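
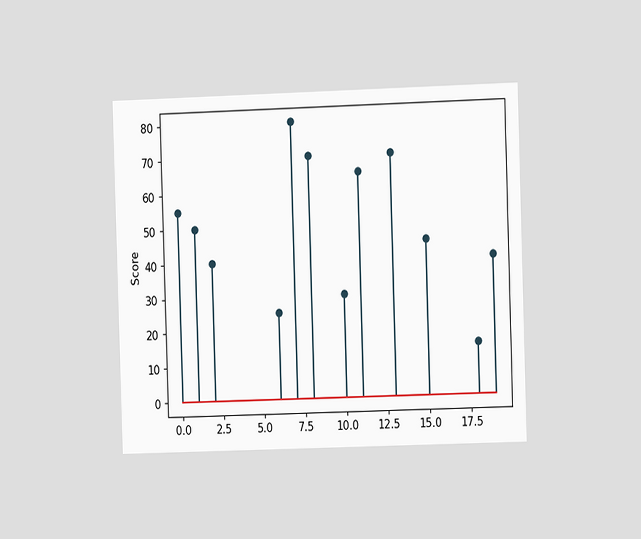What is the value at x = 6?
25

The chart is viewed at a slight angle. The stem at x=6 reaches 25.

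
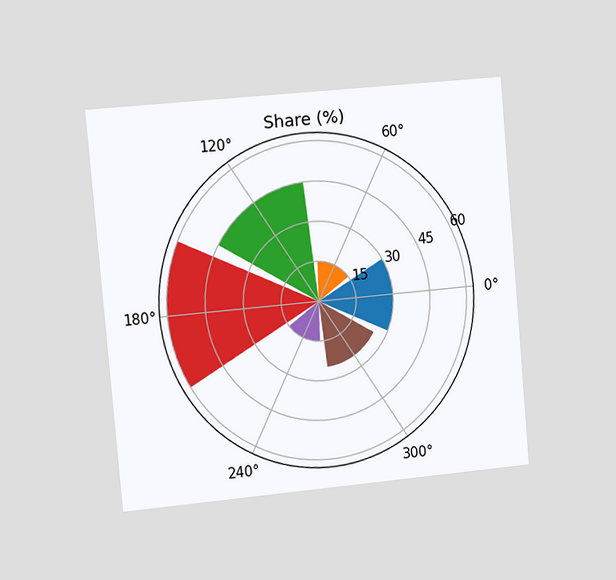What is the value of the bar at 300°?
The chart is tilted about 5° counter-clockwise and viewed at a slight angle. The bar at 300° reaches 25% on the radial axis.

25%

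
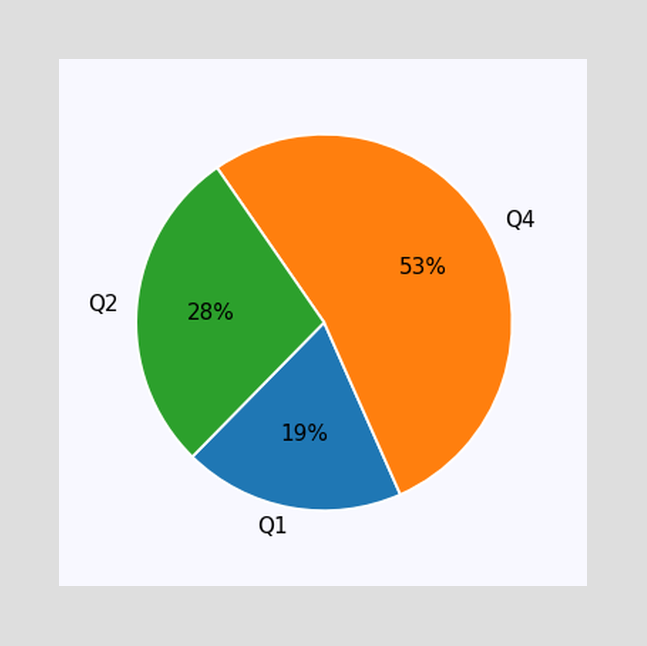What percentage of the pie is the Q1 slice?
The Q1 slice takes up 19% of the pie.

19%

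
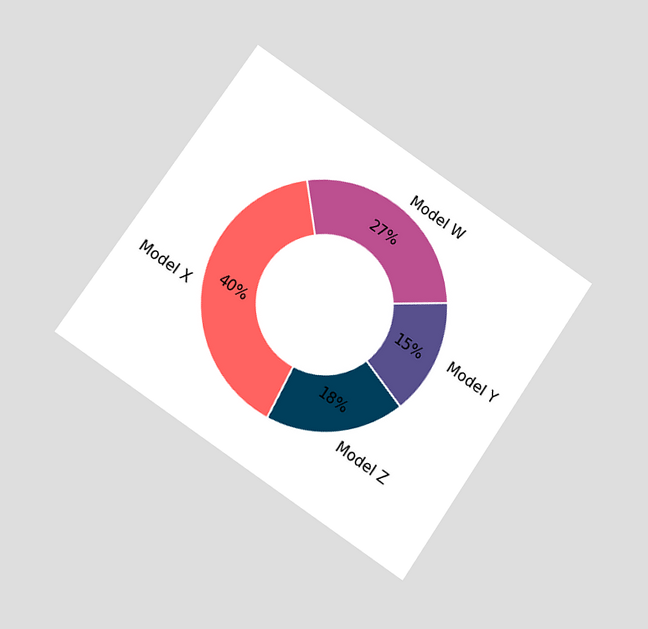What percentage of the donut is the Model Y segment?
15%

The chart is tilted about 34° clockwise and viewed slightly from below. The Model Y segment takes up 15% of the ring.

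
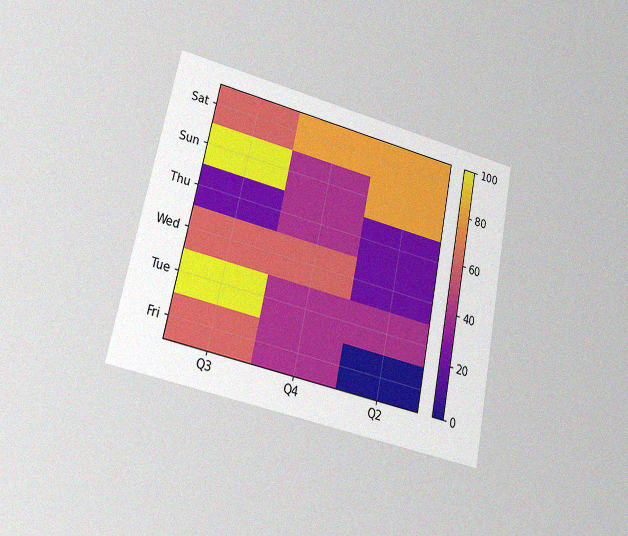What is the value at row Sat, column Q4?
The chart is tilted about 12° clockwise and viewed at a slight angle, with some photo noise. Matching cell (Sat, Q4) against the colorbar gives 80.

80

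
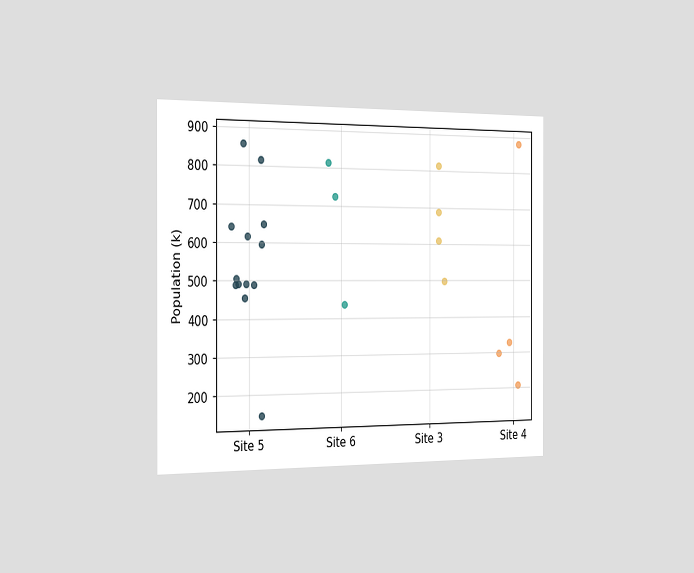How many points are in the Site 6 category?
3

The chart is viewed slightly from the left. Counting the markers in the Site 6 column gives 3.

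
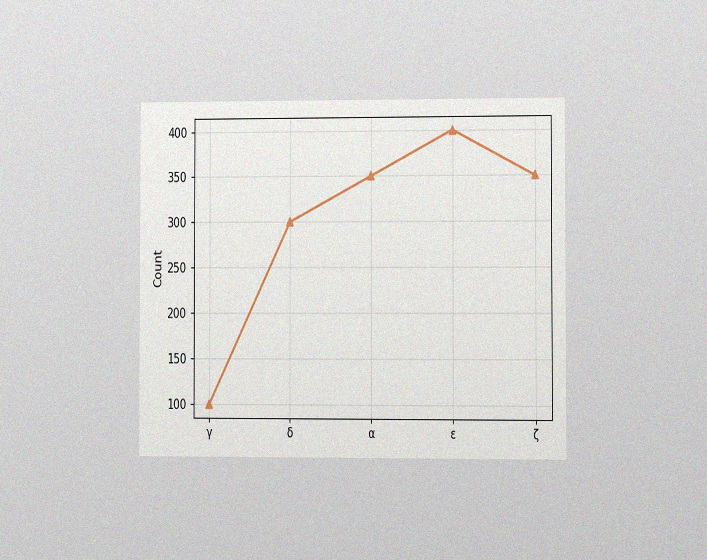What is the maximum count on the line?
400

The chart is viewed at a slight angle, with some photo noise. The highest point is at ε, and reading across to the y-axis gives 400.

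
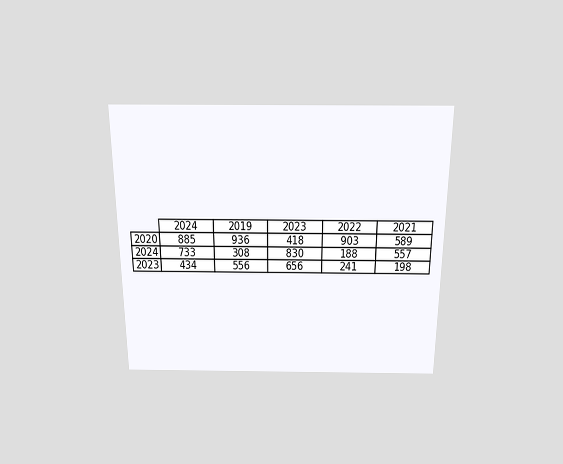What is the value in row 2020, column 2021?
The chart is viewed slightly from above. The (2020, 2021) cell reads 589.

589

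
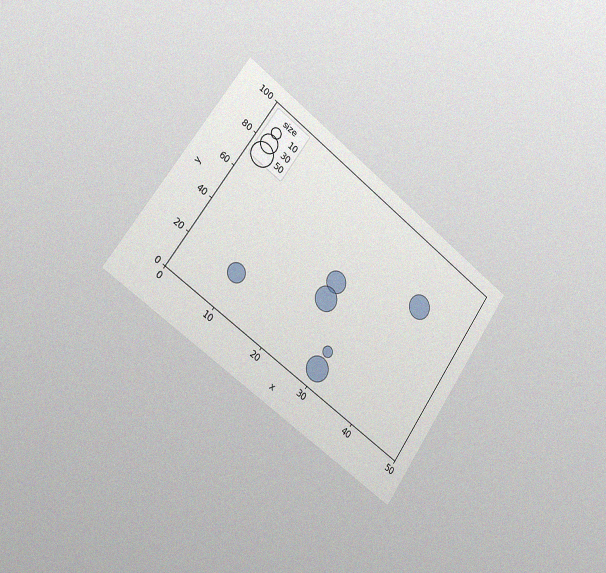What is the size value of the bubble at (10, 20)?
30

The chart is tilted about 35° clockwise and viewed slightly from the left, with some photo noise. Matching the bubble at (10, 20) against the size legend gives 30.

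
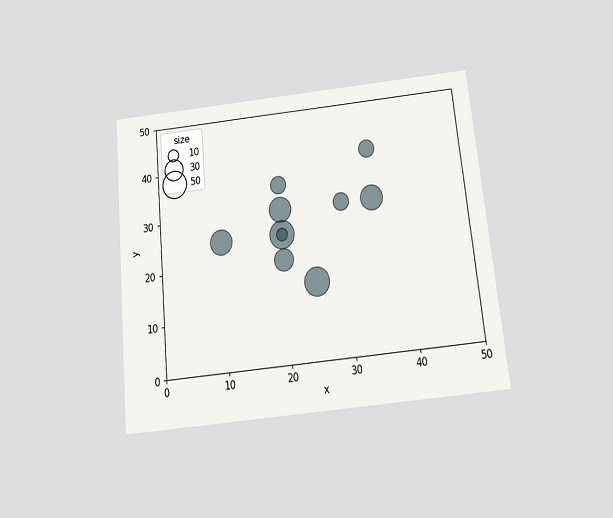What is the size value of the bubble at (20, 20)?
The chart is tilted about 6° counter-clockwise and viewed slightly from below. Matching the bubble at (20, 20) against the size legend gives 30.

30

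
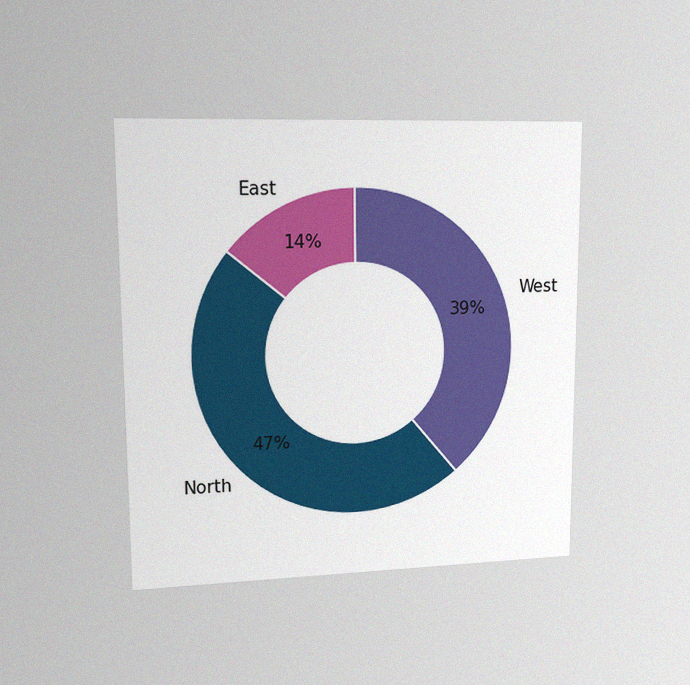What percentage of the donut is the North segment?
47%

The chart is viewed at a slight angle, with some photo noise. The North segment takes up 47% of the ring.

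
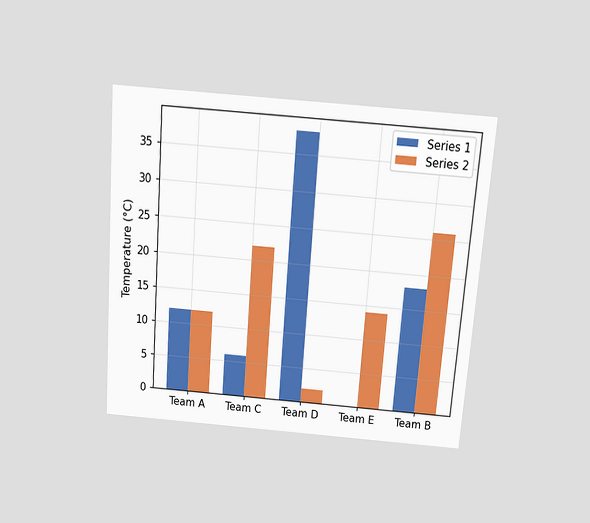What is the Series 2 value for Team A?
12°C

The chart is tilted about 4° clockwise and viewed slightly from above. The Series 2 bar at Team A reaches 12°C on the y-axis.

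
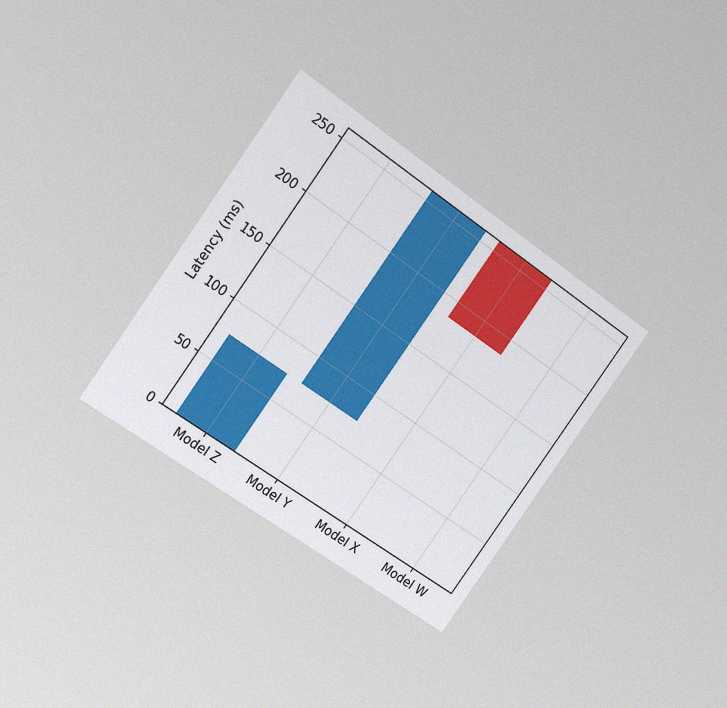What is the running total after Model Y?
259ms

The chart is tilted about 36° clockwise and viewed at a slight angle, with some photo noise. After Model Y the running total reaches 259ms.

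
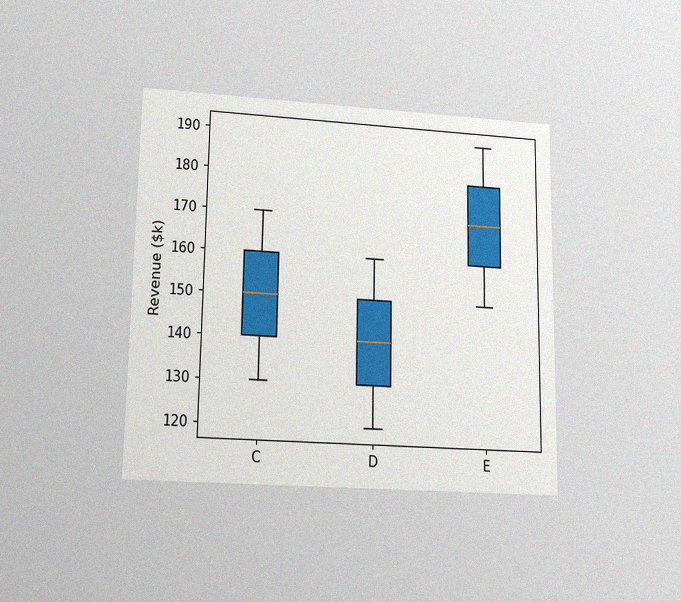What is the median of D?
$140k

The chart is viewed slightly from below, with some photo noise. The median line in the D box sits at $140k.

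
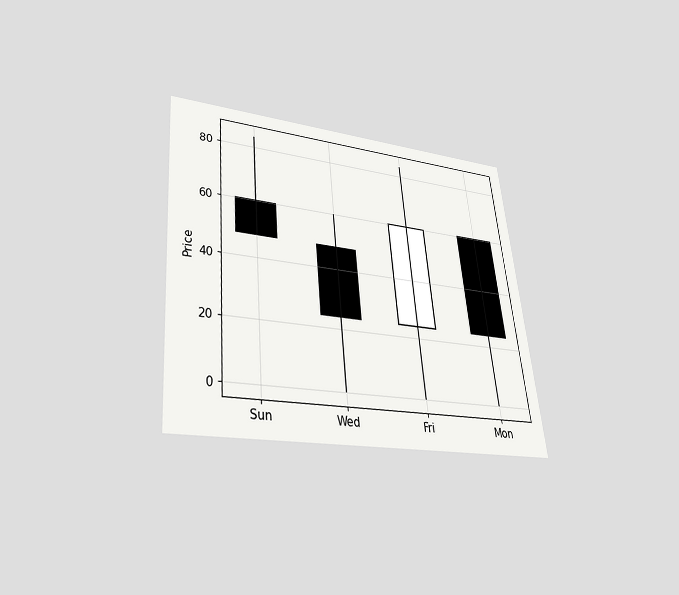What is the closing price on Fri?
60

The chart is tilted about 5° counter-clockwise and viewed slightly from below. The Fri candle closes at 60.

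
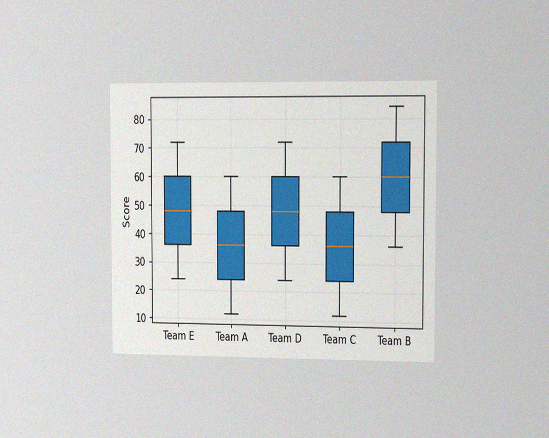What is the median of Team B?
The chart is viewed slightly from the right, with some photo noise. The median line in the Team B box sits at 60.

60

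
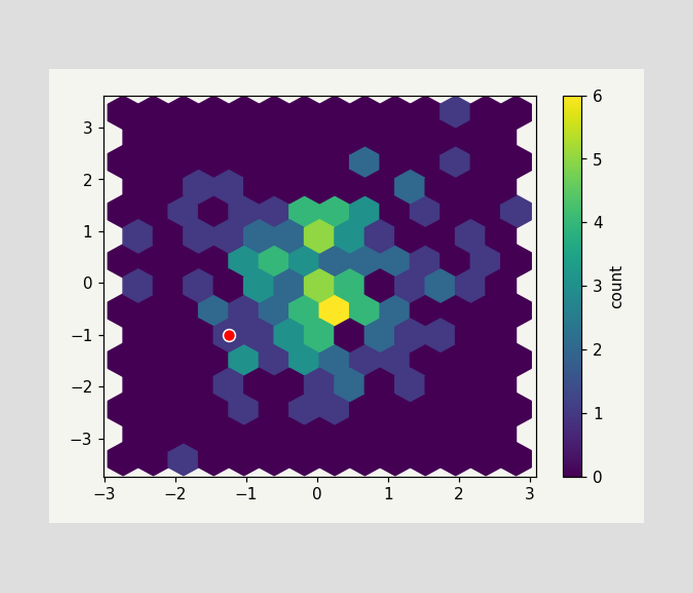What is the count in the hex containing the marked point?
The marked hex reads 1 on the colorbar.

1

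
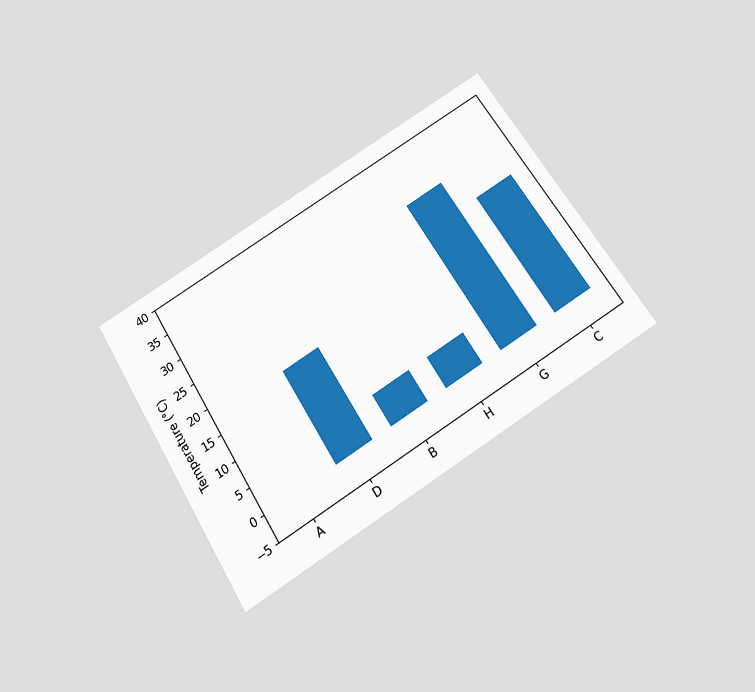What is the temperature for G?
30°C

The chart is tilted about 32° counter-clockwise and viewed slightly from below. Reading along the chart's y-axis, the G bar reaches 30°C.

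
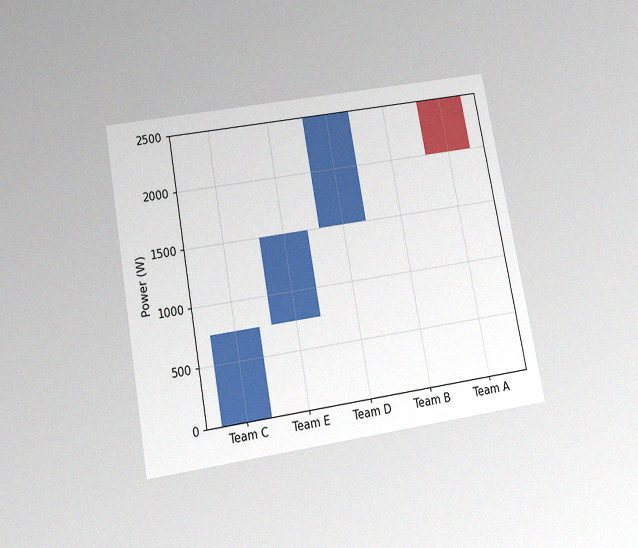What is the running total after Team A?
2000W

The chart is tilted about 10° counter-clockwise and viewed slightly from below, with some photo noise. After Team A the running total reaches 2000W.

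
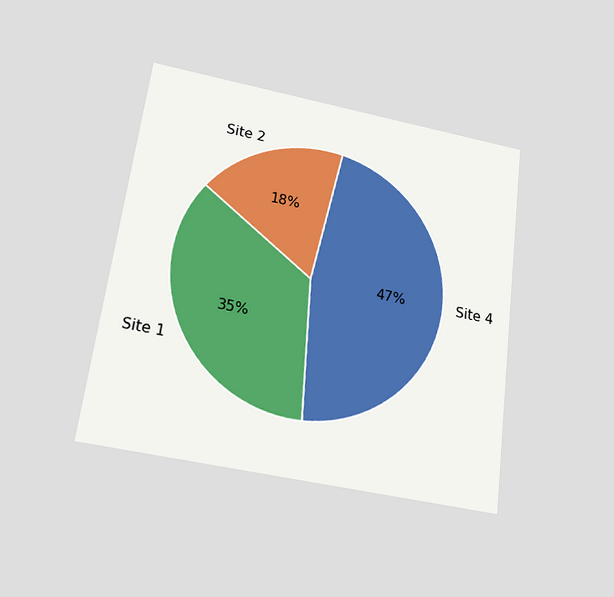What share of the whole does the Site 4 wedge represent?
47%

The chart is tilted about 7° clockwise and viewed slightly from below. The Site 4 slice takes up 47% of the pie.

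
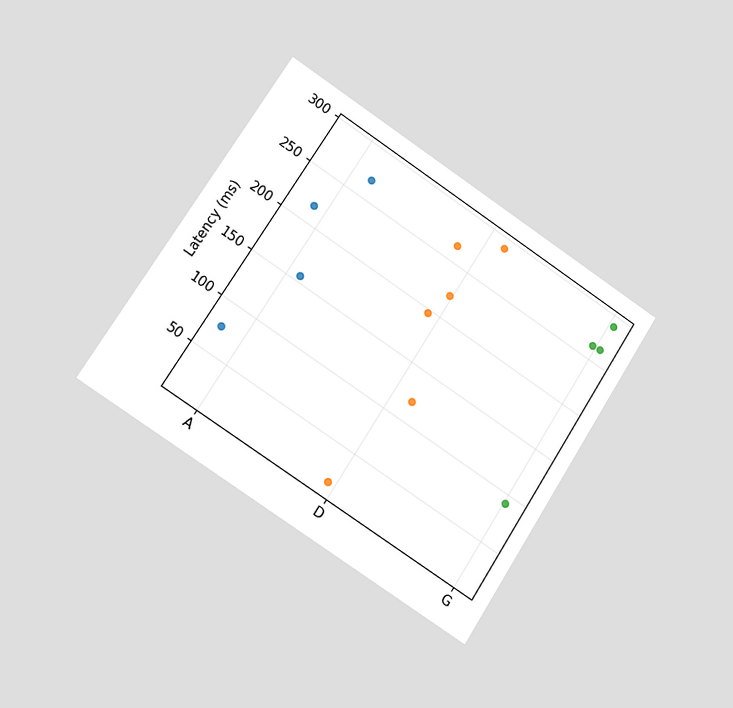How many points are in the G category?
4

The chart is tilted about 33° clockwise and viewed slightly from the left. Counting the markers in the G column gives 4.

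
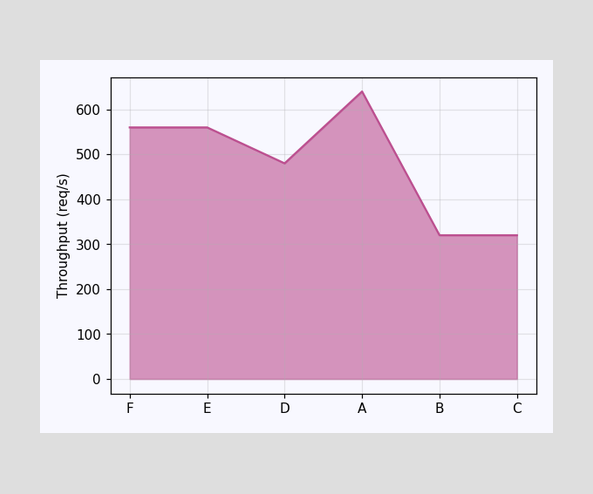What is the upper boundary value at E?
At E the upper boundary is at 560req/s.

560req/s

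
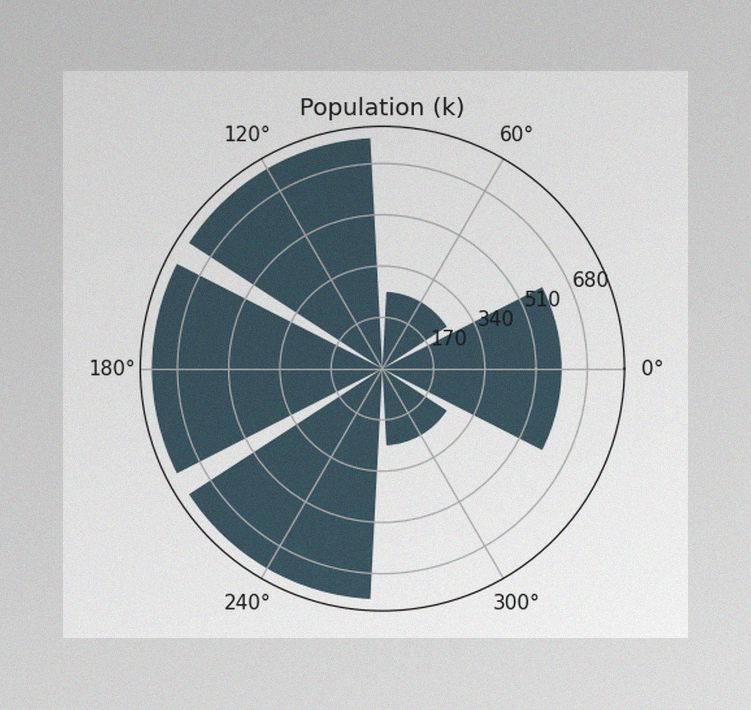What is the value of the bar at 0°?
595k

The image has some photo noise and uneven lighting. The bar at 0° reaches 595k on the radial axis.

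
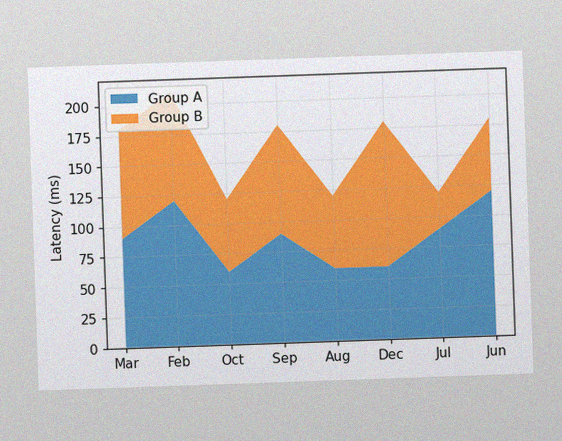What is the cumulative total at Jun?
180ms

The image has some photo noise and uneven lighting. The stacked total at Jun reaches 180ms.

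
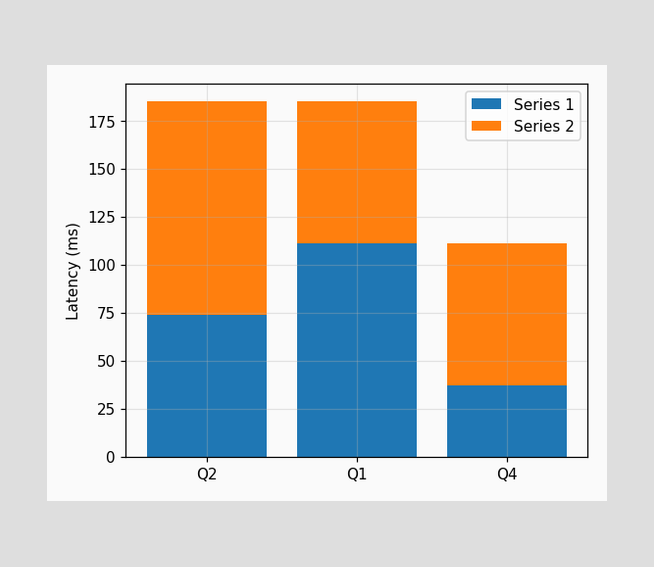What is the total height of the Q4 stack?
111ms

The Q4 stack's top reaches 111ms on the y-axis.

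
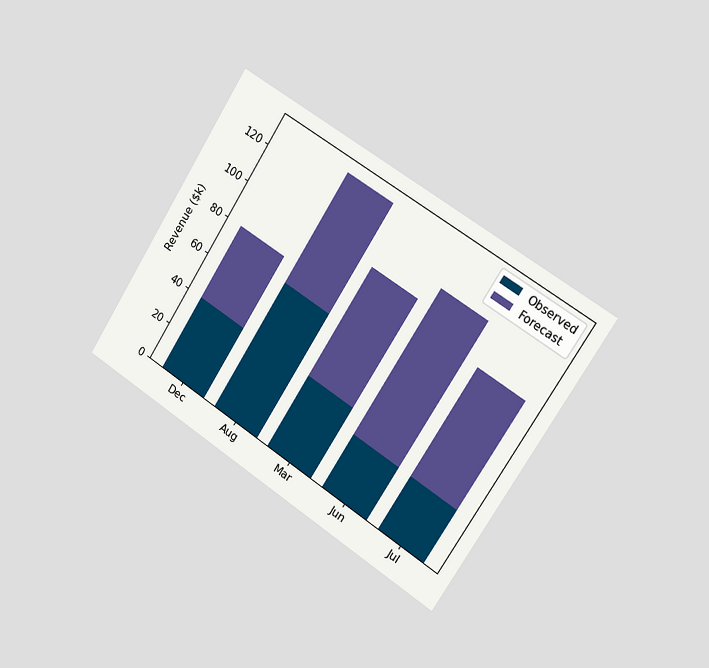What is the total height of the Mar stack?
The chart is tilted about 33° clockwise and viewed slightly from the right. The Mar stack's top reaches $100k on the y-axis.

$100k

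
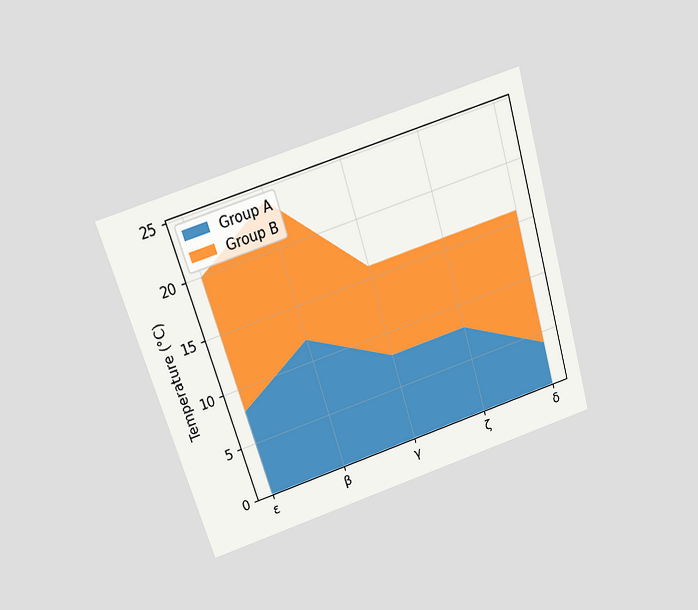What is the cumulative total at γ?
16°C

The chart is tilted about 17° counter-clockwise and viewed slightly from above. The stacked total at γ reaches 16°C.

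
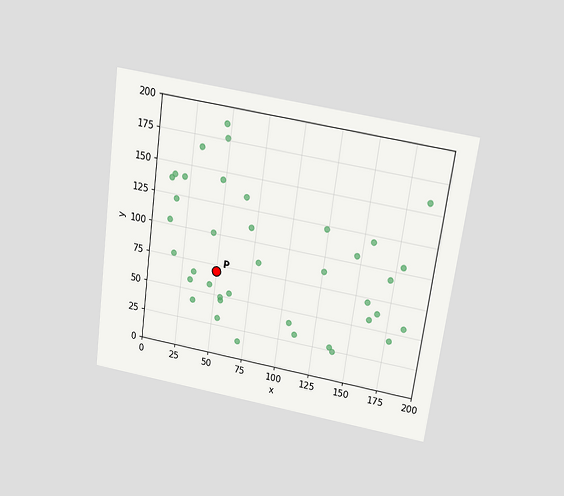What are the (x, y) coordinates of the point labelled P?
(50, 70)

The chart is tilted about 8° clockwise and viewed slightly from above. Following the gridlines from P to each axis, P sits at (50, 70).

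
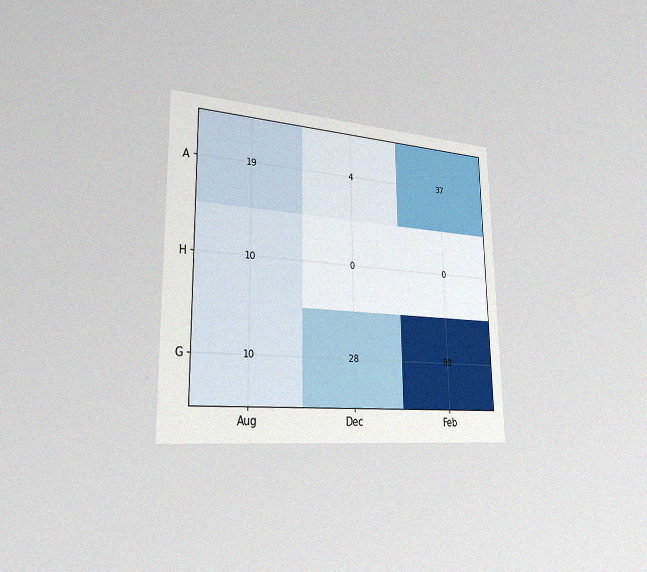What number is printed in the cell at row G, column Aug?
The chart is viewed slightly from the left, with some photo noise. The (G, Aug) cell reads 10.

10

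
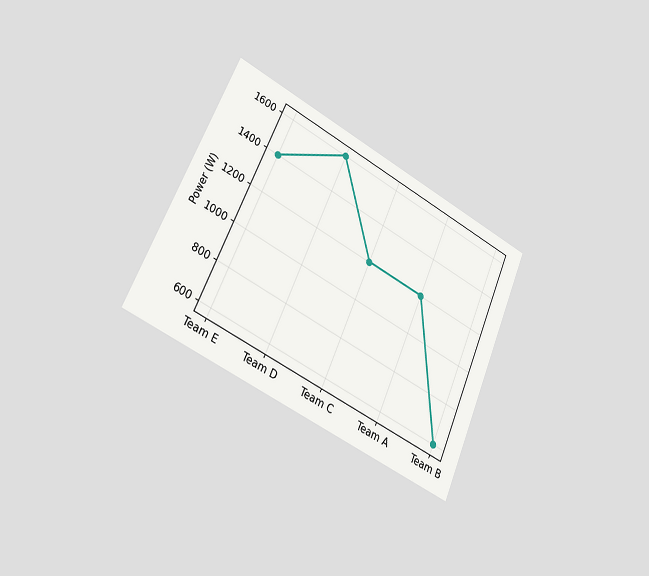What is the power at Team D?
1600W

The chart is tilted about 24° clockwise and viewed slightly from the left. At Team D, the line is at 1600W.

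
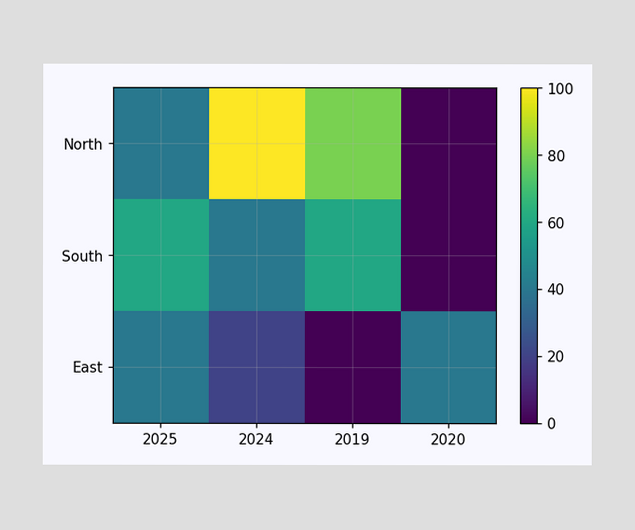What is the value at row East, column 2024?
20

Matching cell (East, 2024) against the colorbar gives 20.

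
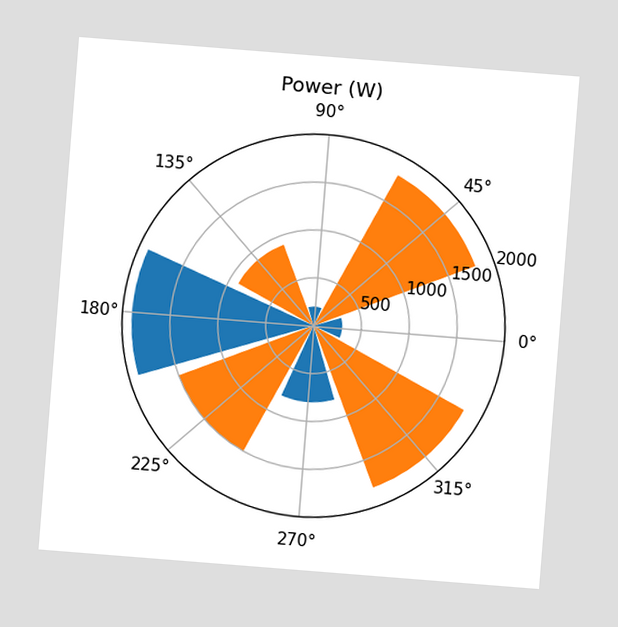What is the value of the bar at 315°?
The chart is tilted about 5° clockwise. The bar at 315° reaches 1800W on the radial axis.

1800W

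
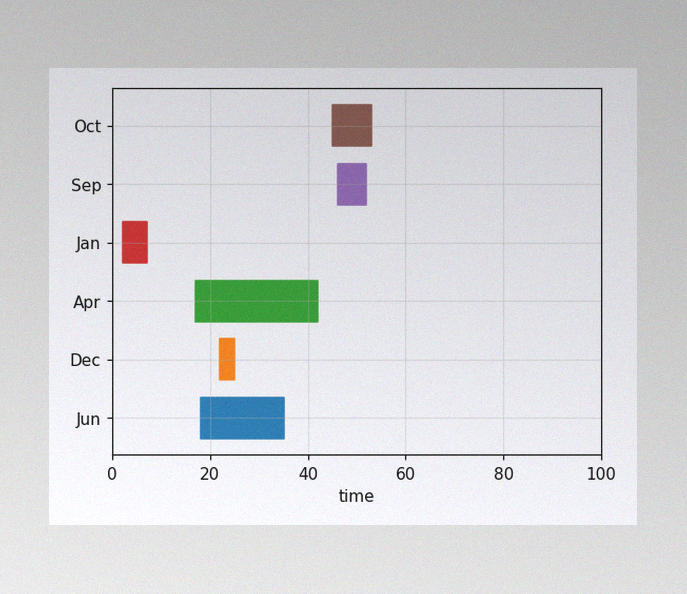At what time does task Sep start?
The image has some photo noise and uneven lighting. The Sep bar begins at t=46.

46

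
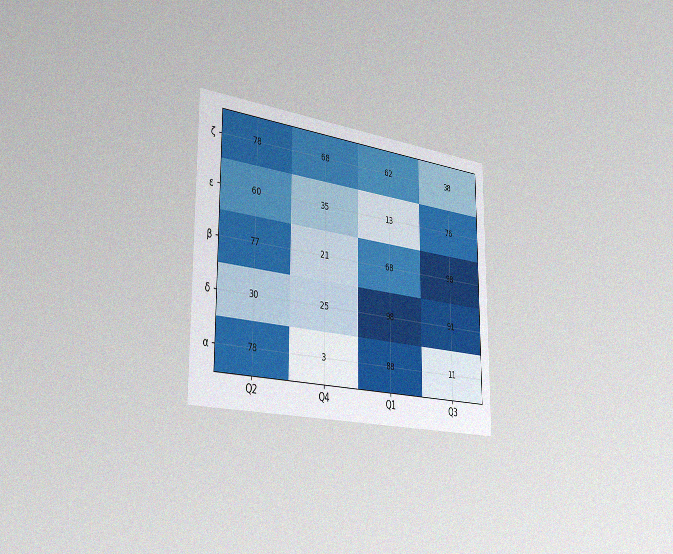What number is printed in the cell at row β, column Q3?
98

The chart is viewed slightly from the left, with some photo noise. The (β, Q3) cell reads 98.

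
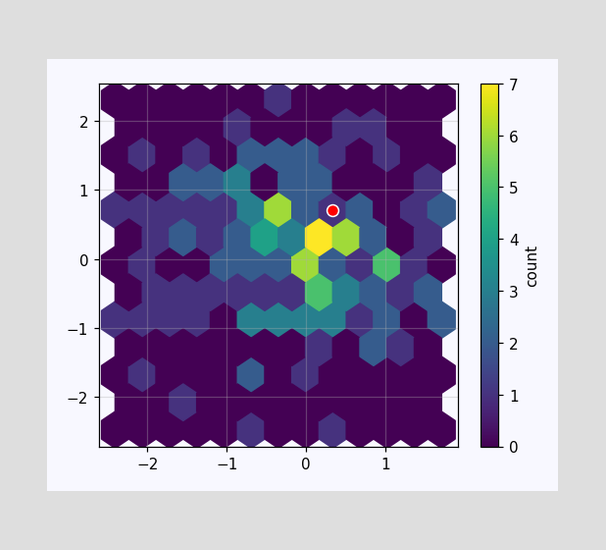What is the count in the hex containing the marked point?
The marked hex reads 1 on the colorbar.

1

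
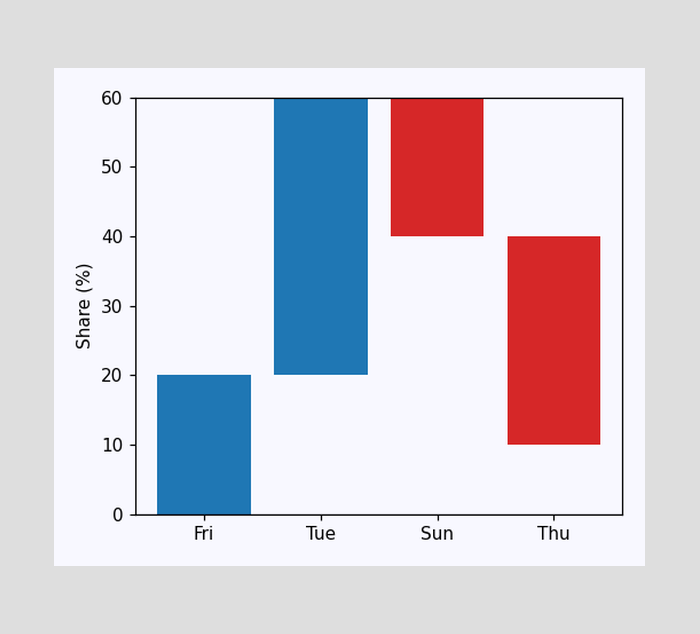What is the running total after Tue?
60%

After Tue the running total reaches 60%.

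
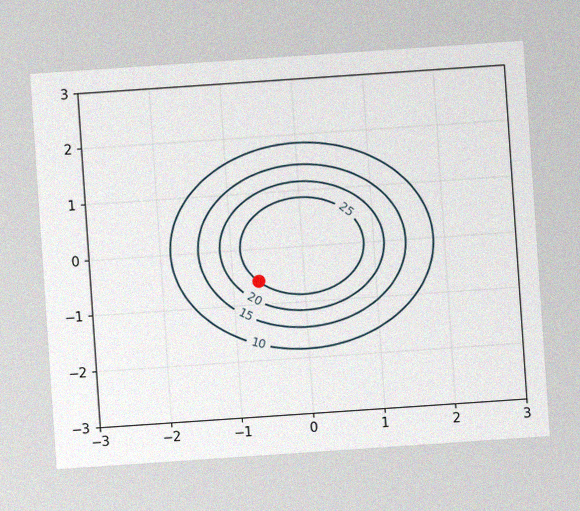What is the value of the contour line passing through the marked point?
The chart is tilted about 4° counter-clockwise, with some photo noise. The marked point sits on the contour labelled 25.

25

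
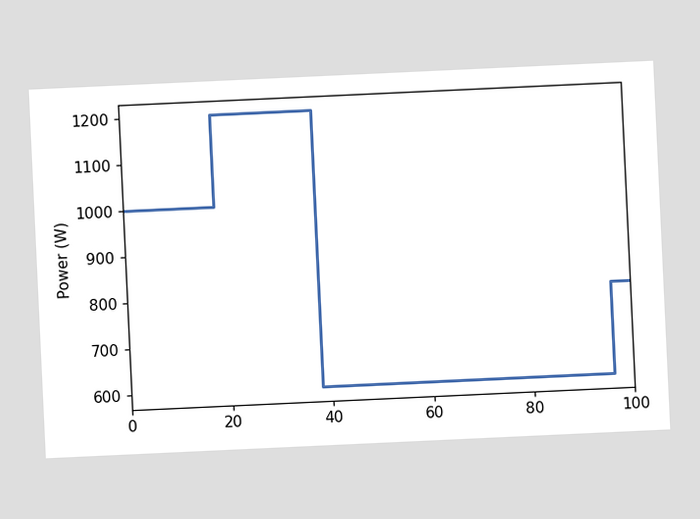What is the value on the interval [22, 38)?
1200W

The chart is tilted about 3° counter-clockwise. On [22, 38) the step sits at 1200W.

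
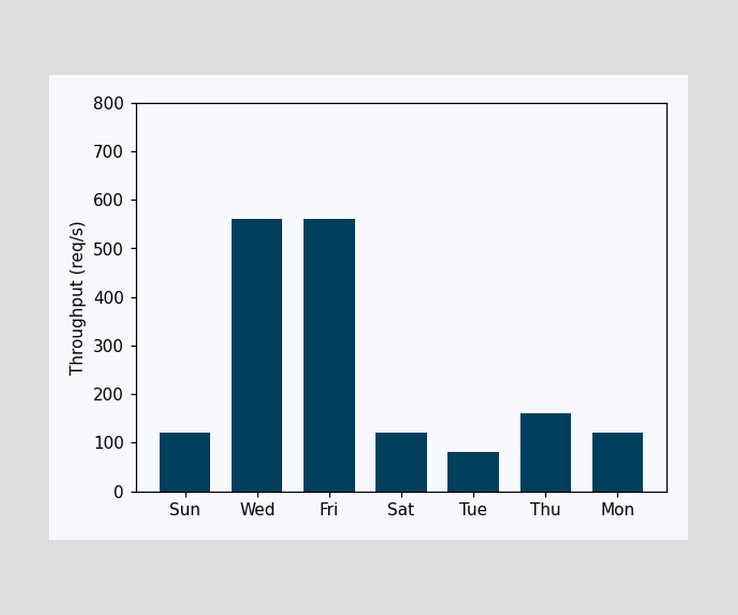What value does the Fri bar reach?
560req/s

Reading along the chart's y-axis, the Fri bar reaches 560req/s.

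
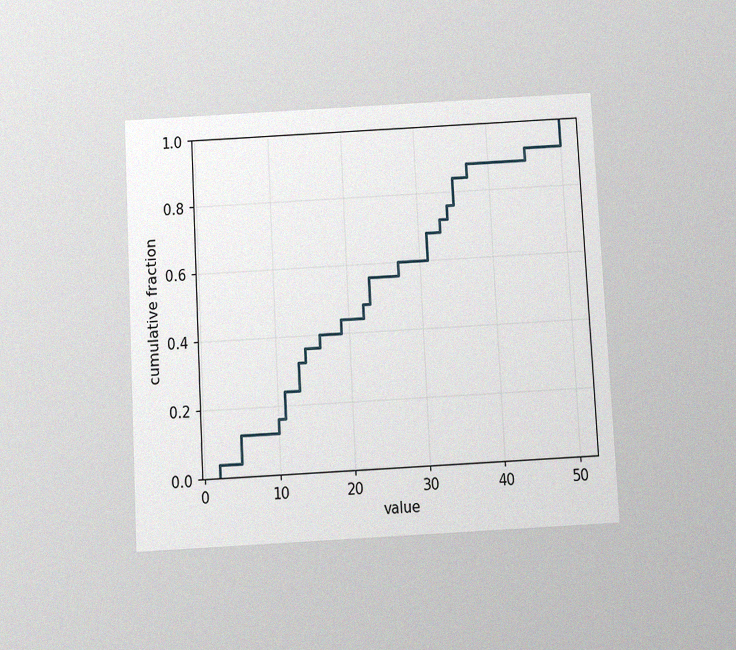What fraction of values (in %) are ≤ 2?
The chart is tilted about 3° counter-clockwise and viewed slightly from below, with some photo noise. At x=2 the ECDF step is at 4%.

4%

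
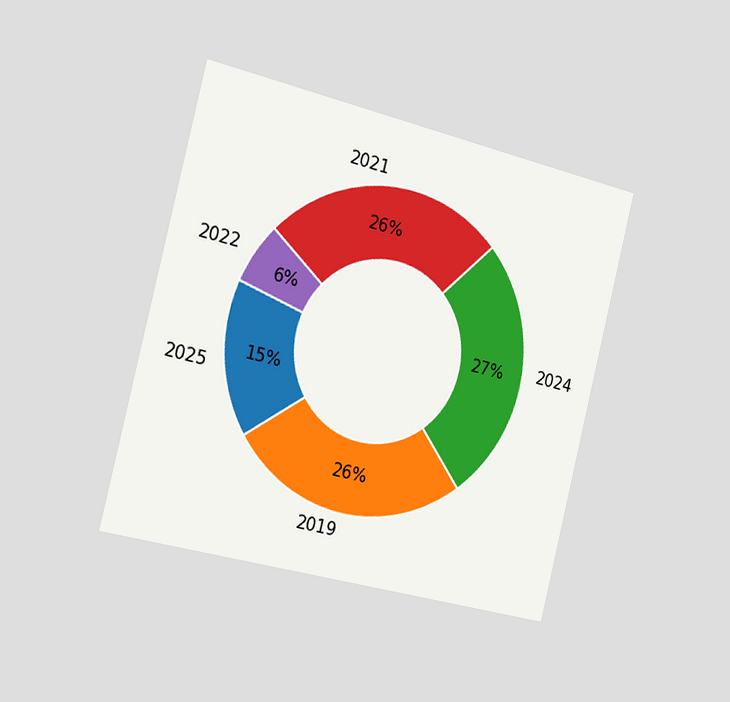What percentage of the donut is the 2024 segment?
27%

The chart is tilted about 14° clockwise and viewed slightly from the left. The 2024 segment takes up 27% of the ring.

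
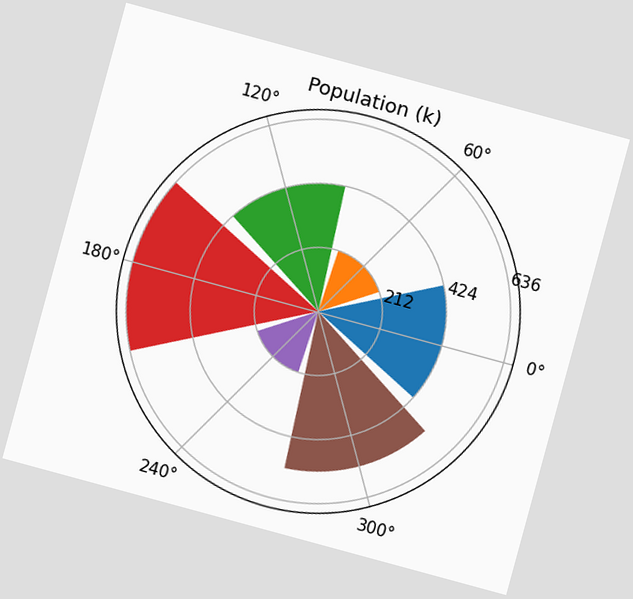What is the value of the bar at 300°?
The chart is tilted about 15° clockwise. The bar at 300° reaches 530k on the radial axis.

530k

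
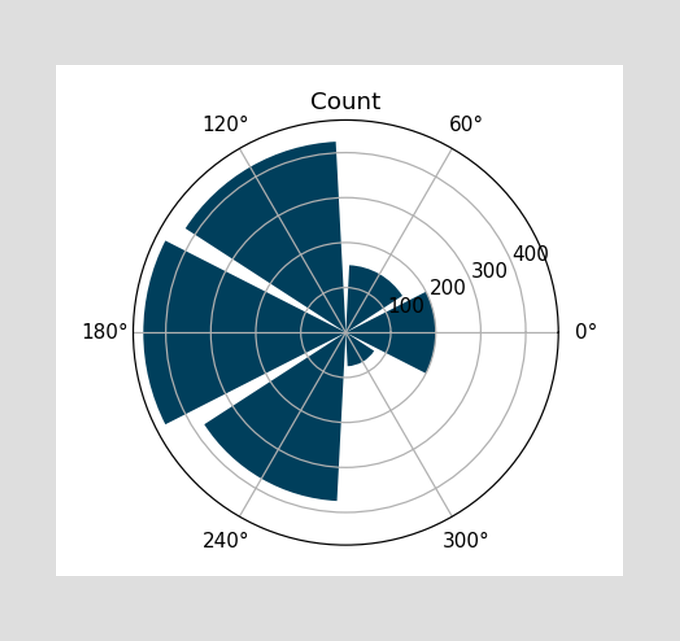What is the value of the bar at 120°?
425

The bar at 120° reaches 425 on the radial axis.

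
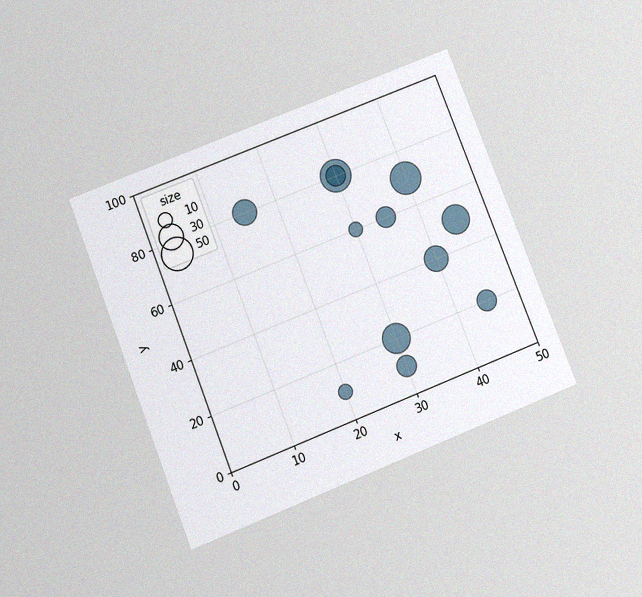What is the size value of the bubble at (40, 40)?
30

The chart is tilted about 22° counter-clockwise and viewed slightly from below, with some photo noise. Matching the bubble at (40, 40) against the size legend gives 30.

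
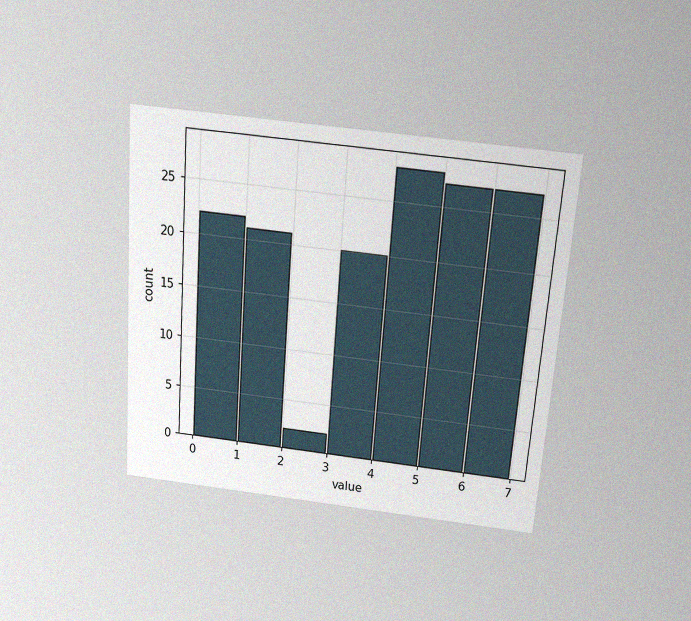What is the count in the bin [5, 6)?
27

The chart is tilted about 4° clockwise and viewed slightly from above, with some photo noise. The [5, 6) bin has height 27.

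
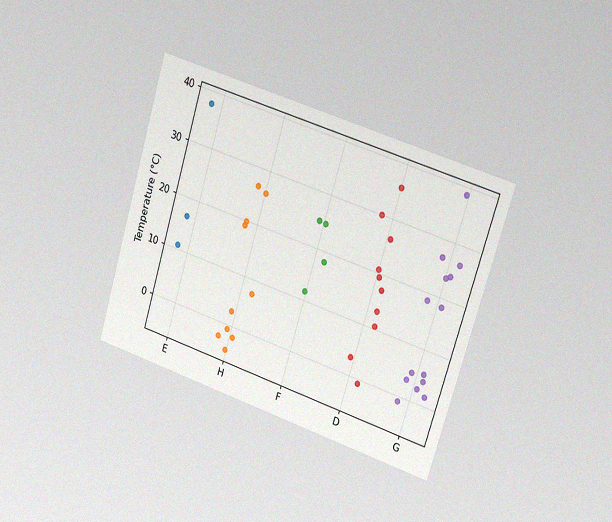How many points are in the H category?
The chart is tilted about 17° clockwise and viewed slightly from the right, with some photo noise. Counting the markers in the H column gives 10.

10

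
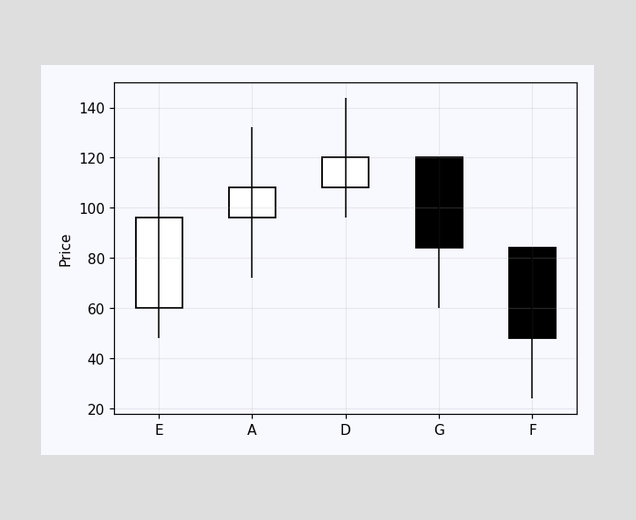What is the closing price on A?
108

The A candle closes at 108.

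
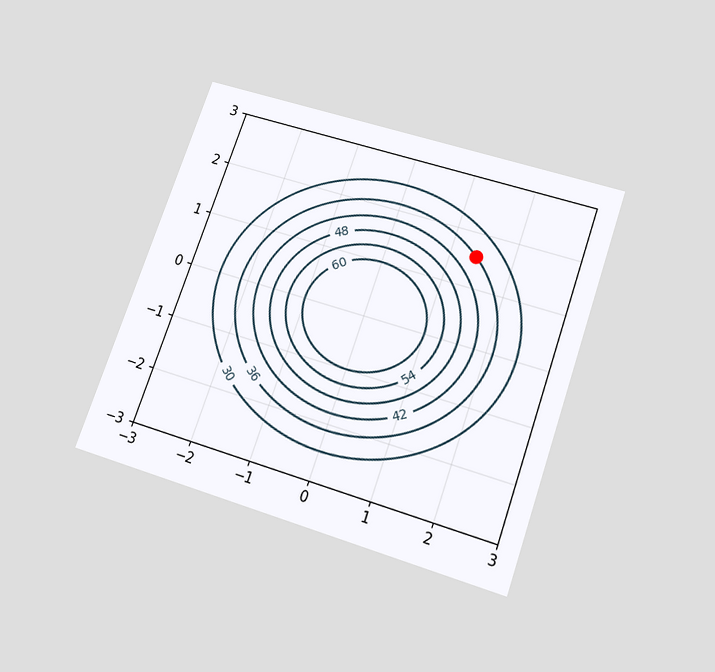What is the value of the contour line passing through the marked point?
36

The chart is tilted about 19° clockwise and viewed slightly from below. The marked point sits on the contour labelled 36.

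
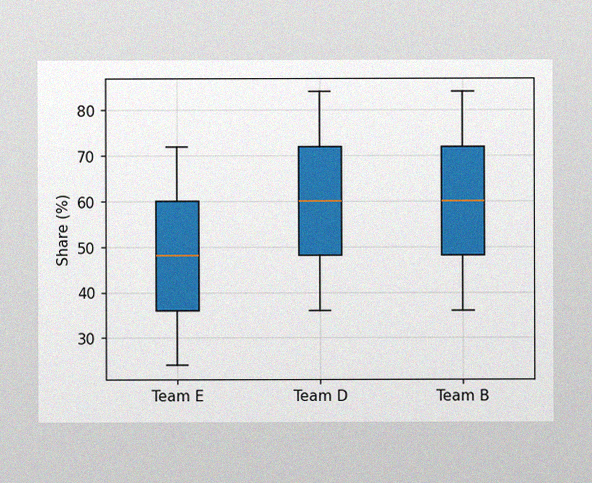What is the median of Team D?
The image has some photo noise and uneven lighting. The median line in the Team D box sits at 60%.

60%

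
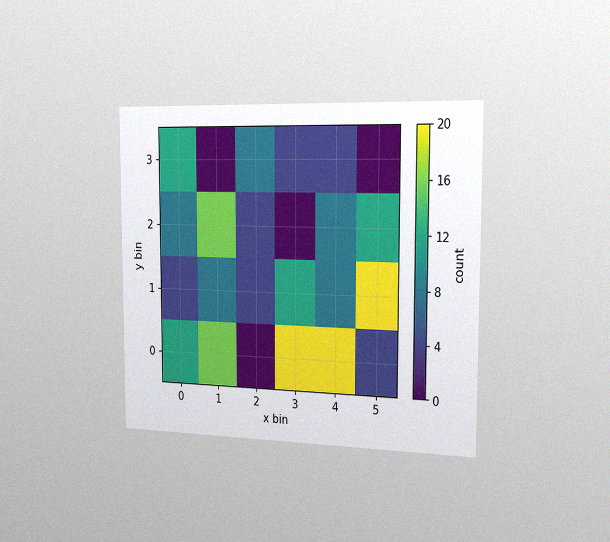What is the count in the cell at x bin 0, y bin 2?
The chart is viewed slightly from the right, with some photo noise. Matching the cell (0, 2) against the colorbar gives 8.

8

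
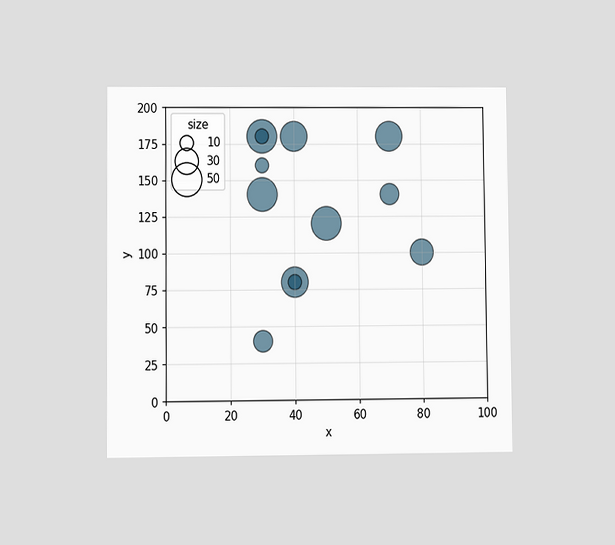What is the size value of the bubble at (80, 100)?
The chart is viewed at a slight angle. Matching the bubble at (80, 100) against the size legend gives 30.

30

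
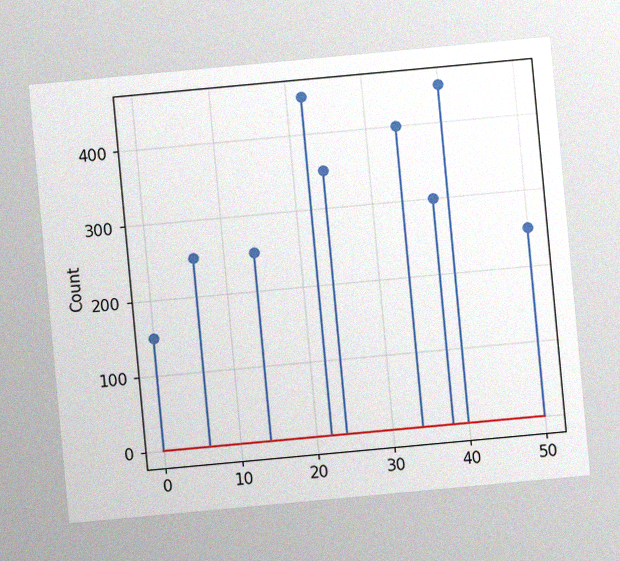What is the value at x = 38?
The chart is tilted about 5° counter-clockwise, with some photo noise. The stem at x=38 reaches 300.

300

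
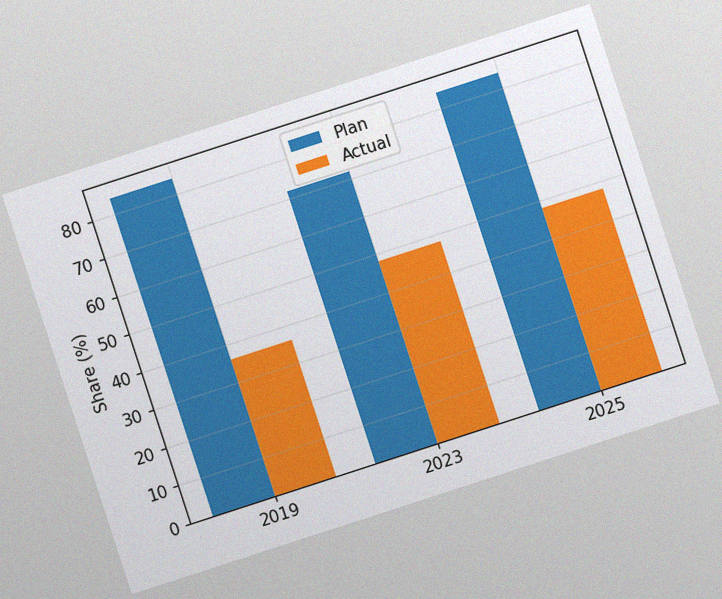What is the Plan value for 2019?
84%

The chart is tilted about 18° counter-clockwise, with some photo noise. The Plan bar at 2019 reaches 84% on the y-axis.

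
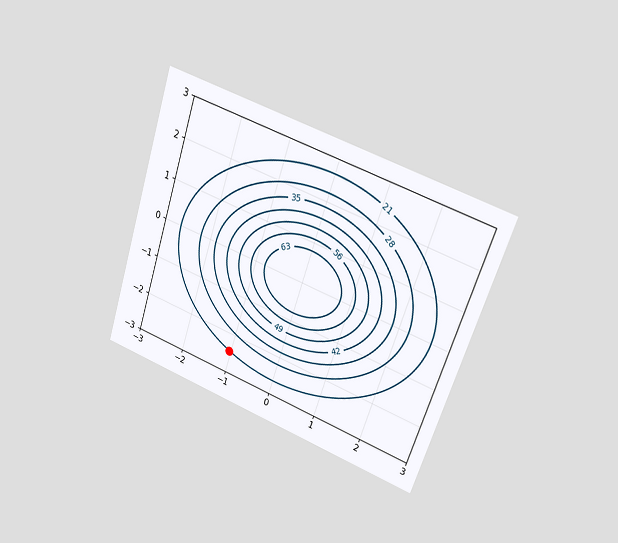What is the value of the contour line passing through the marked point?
21

The chart is tilted about 19° clockwise and viewed at a slight angle. The marked point sits on the contour labelled 21.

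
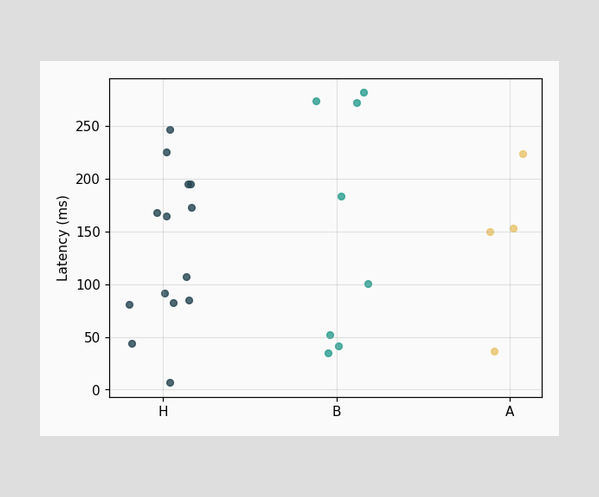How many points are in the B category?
8

Counting the markers in the B column gives 8.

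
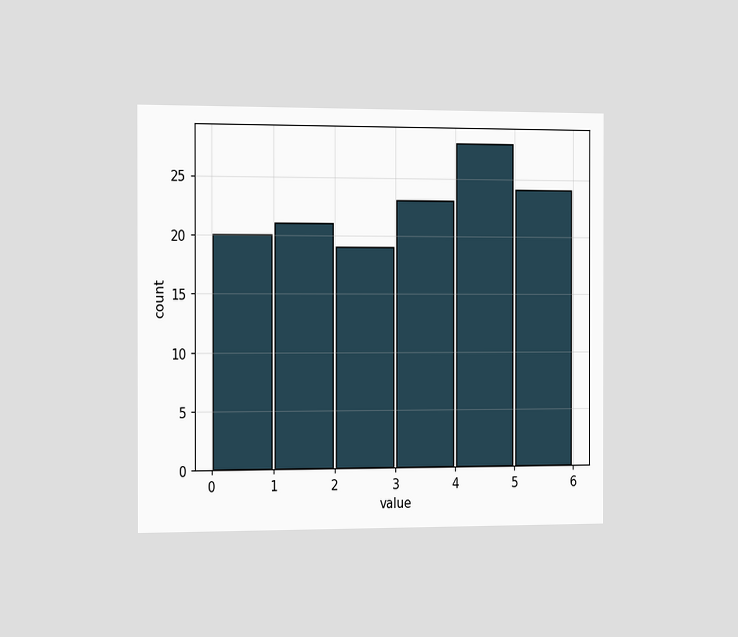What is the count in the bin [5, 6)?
24

The chart is viewed slightly from the left. The [5, 6) bin has height 24.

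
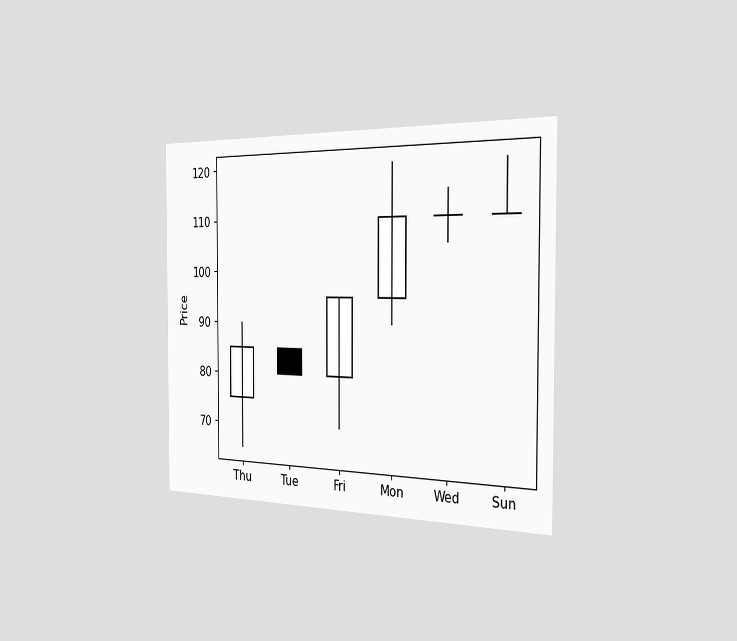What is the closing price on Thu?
85

The chart is viewed slightly from the right. The Thu candle closes at 85.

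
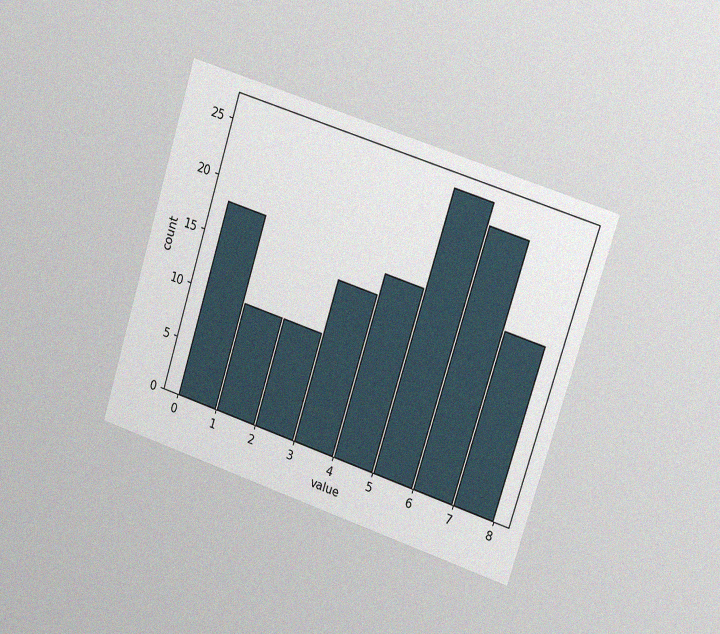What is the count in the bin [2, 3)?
The chart is tilted about 17° clockwise and viewed slightly from the right, with some photo noise. The [2, 3) bin has height 10.

10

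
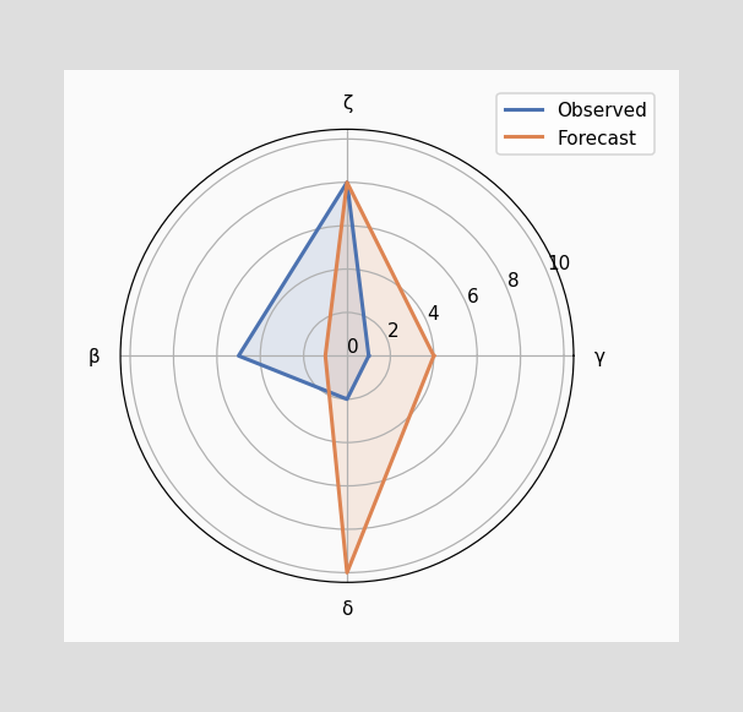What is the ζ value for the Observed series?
8

On the ζ axis, Observed reaches 8.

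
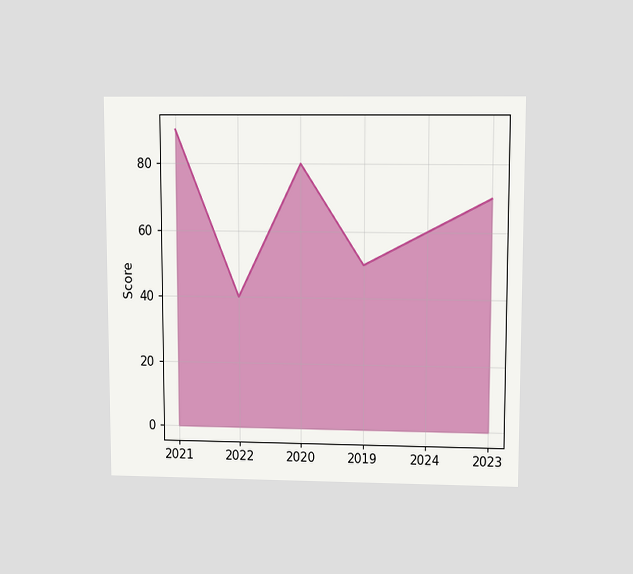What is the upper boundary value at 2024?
60

The chart is viewed at a slight angle. At 2024 the upper boundary is at 60.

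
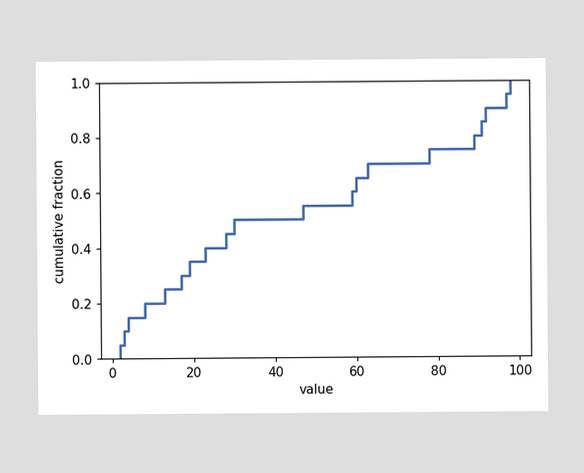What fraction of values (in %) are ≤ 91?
At x=91 the ECDF step is at 85%.

85%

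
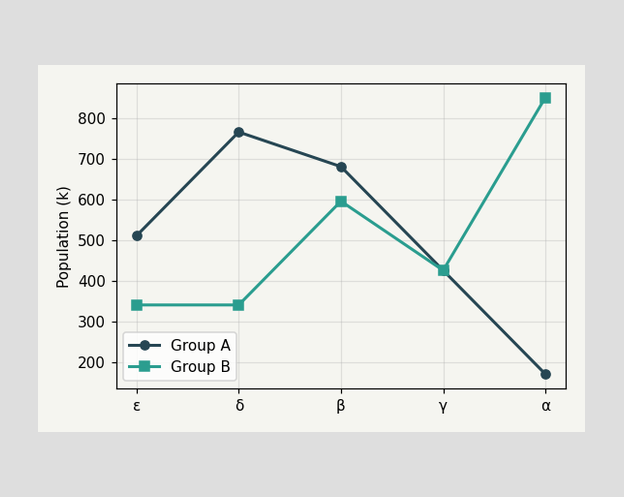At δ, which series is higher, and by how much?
Group A, by 425k

At δ, Group A sits above the other line by 425k.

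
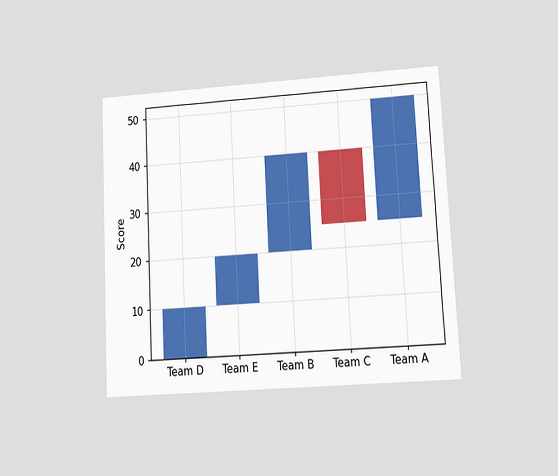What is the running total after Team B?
40

The chart is tilted about 3° counter-clockwise and viewed at a slight angle. After Team B the running total reaches 40.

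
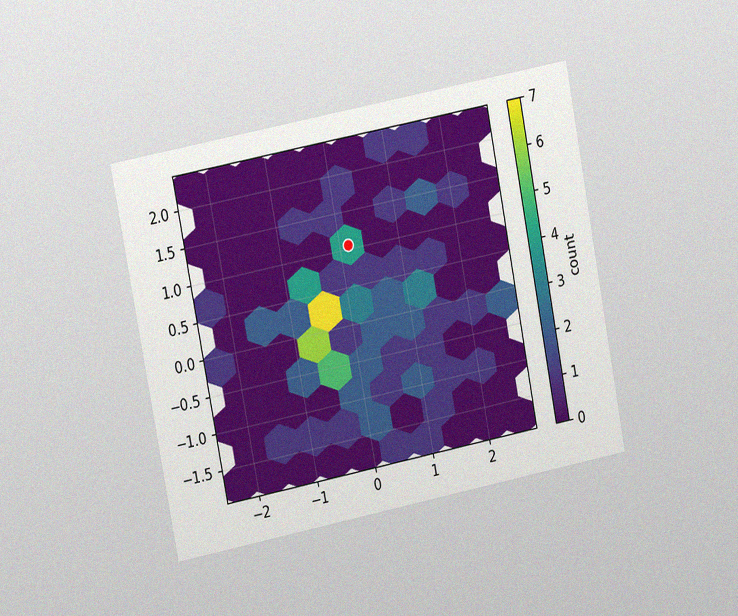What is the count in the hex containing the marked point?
The chart is tilted about 11° counter-clockwise and viewed at a slight angle, with some photo noise. The marked hex reads 4 on the colorbar.

4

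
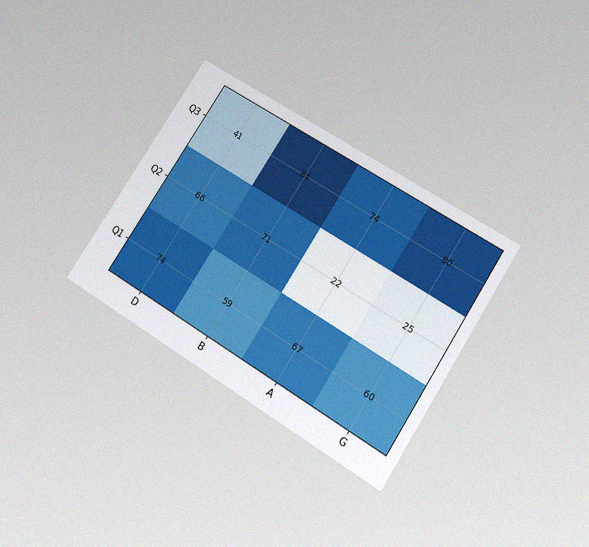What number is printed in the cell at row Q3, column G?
The chart is tilted about 33° clockwise and viewed slightly from below, with some photo noise. The (Q3, G) cell reads 80.

80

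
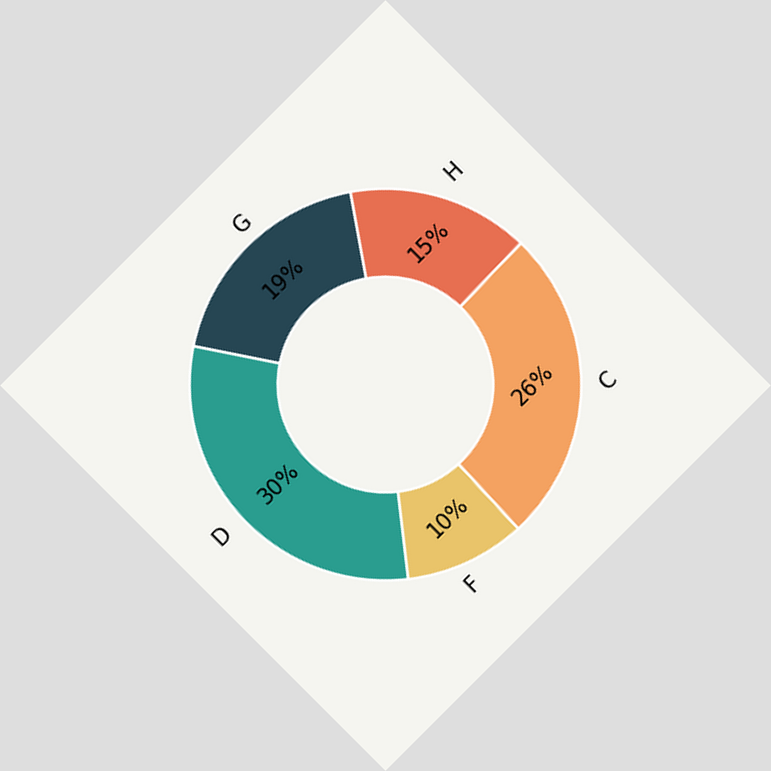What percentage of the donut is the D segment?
30%

The chart is tilted about 45° counter-clockwise. The D segment takes up 30% of the ring.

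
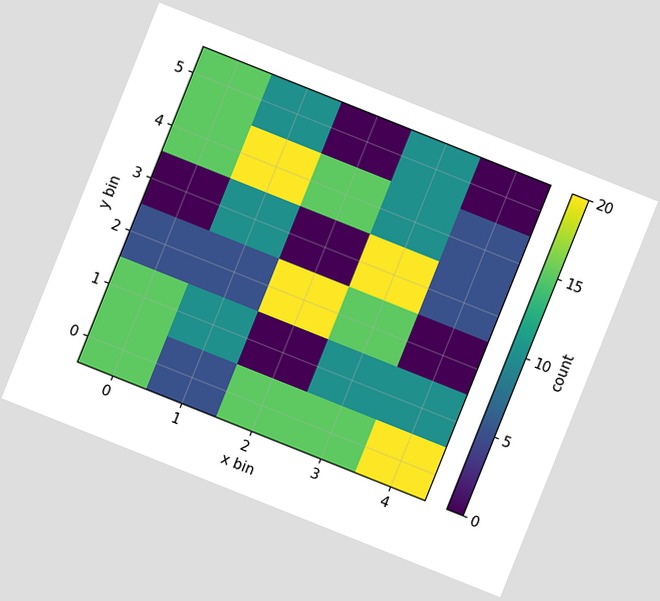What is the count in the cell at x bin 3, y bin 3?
The chart is tilted about 22° clockwise. Matching the cell (3, 3) against the colorbar gives 20.

20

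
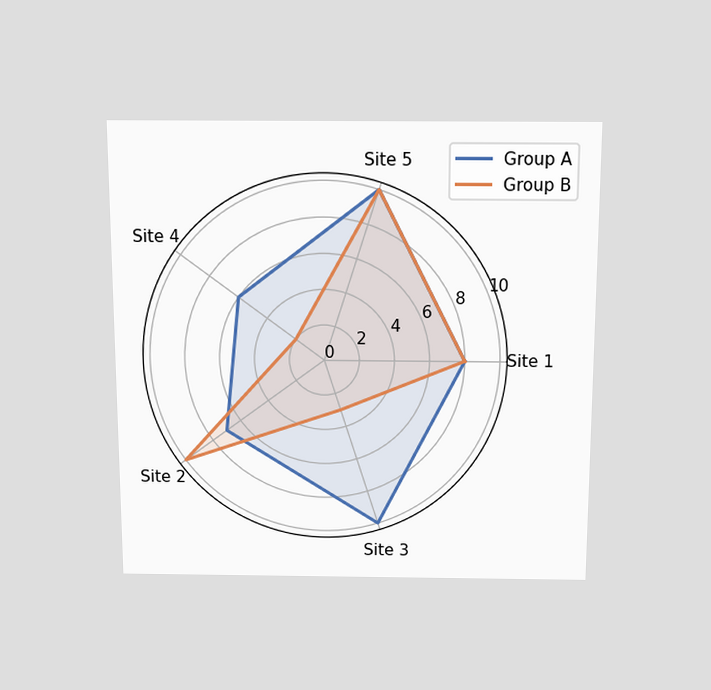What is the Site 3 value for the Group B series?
The chart is viewed slightly from above. On the Site 3 axis, Group B reaches 3.

3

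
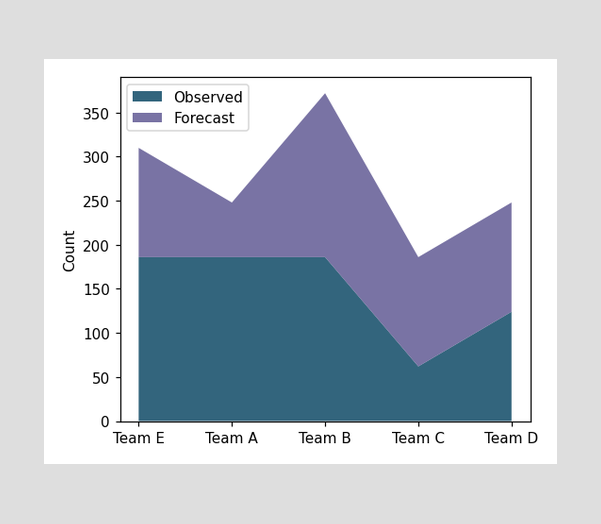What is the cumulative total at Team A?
248

The stacked total at Team A reaches 248.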